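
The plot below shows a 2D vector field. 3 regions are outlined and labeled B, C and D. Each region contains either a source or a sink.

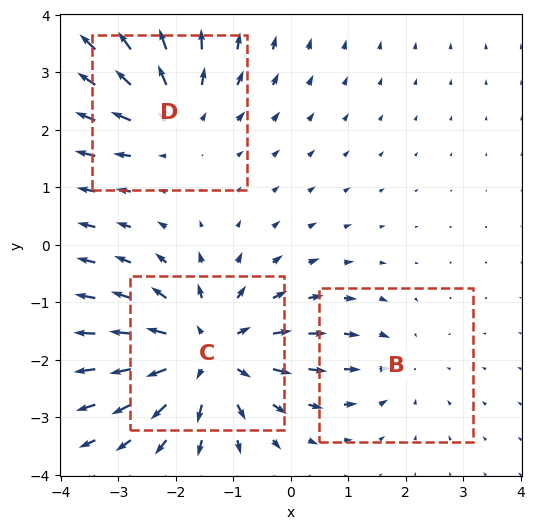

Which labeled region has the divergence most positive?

C

Divergence at each region's feature centre — B: about -2, C: about +4, D: about +3. Region C is most positive.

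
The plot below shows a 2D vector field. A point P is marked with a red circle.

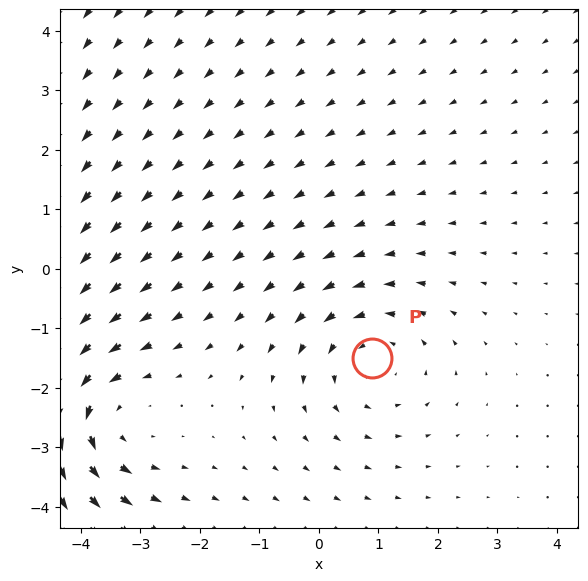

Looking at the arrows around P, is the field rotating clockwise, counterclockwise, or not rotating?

Near P at (0.9, -1.5) the arrows circulate counterclockwise. The curl (z-component) there is about +2; positive curl means counterclockwise rotation.

counterclockwise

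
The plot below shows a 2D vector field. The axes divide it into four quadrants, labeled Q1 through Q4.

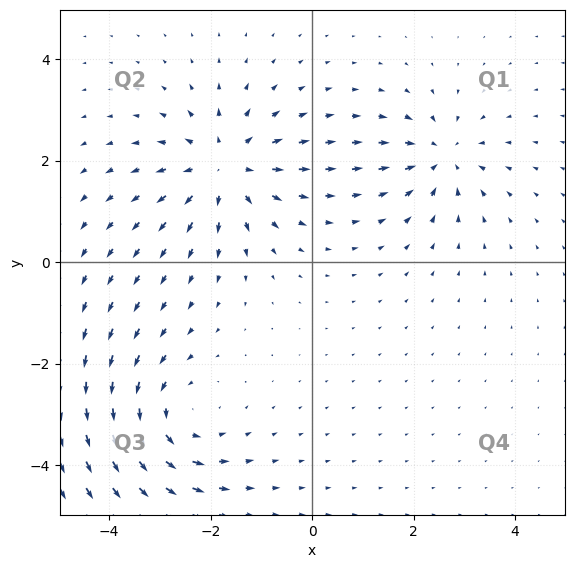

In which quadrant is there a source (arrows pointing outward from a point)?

The source sits at approximately (-1.7, 1.9), which lies in quadrant Q2. The divergence there is about +4, positive as expected for a source.

Q2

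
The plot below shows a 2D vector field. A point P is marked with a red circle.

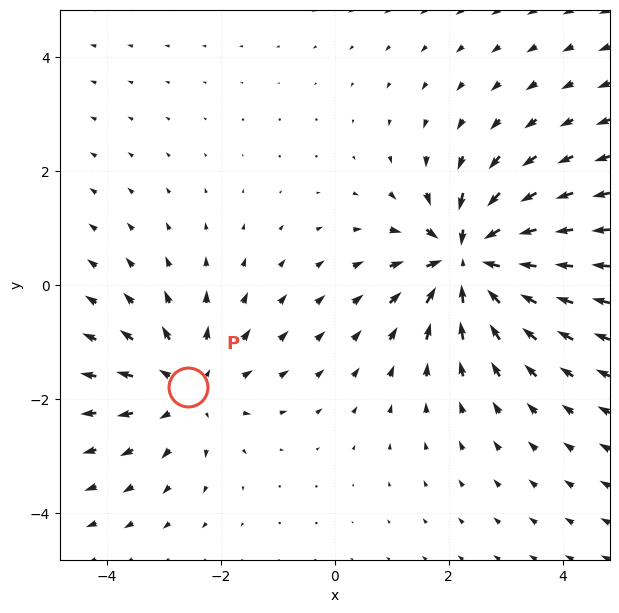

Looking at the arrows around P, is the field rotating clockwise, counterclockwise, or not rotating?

Near P at (-2.6, -1.8) the arrows show no circulation. The curl there is ≈0.

not rotating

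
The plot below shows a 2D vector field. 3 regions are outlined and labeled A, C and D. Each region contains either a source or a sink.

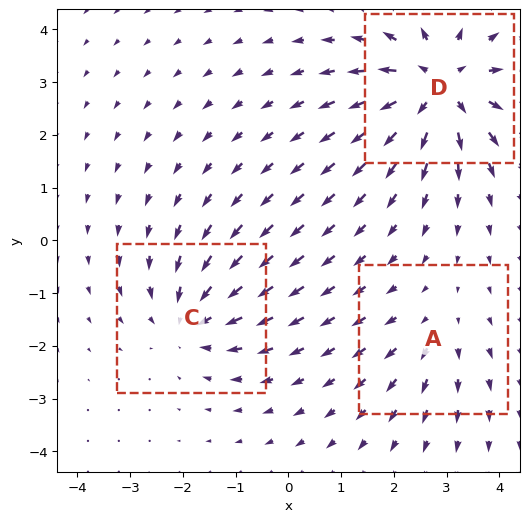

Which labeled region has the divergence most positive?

Divergence at each region's feature centre — A: about +2, C: about -3, D: about +5. Region D is most positive.

D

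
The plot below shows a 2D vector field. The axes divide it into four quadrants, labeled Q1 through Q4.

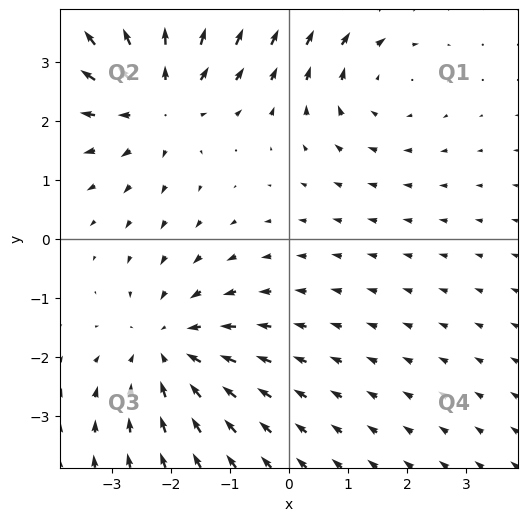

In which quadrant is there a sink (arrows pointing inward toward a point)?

Q3

The sink sits at approximately (-2.0, -1.8), which lies in quadrant Q3. The divergence there is about -3, negative as expected for a sink.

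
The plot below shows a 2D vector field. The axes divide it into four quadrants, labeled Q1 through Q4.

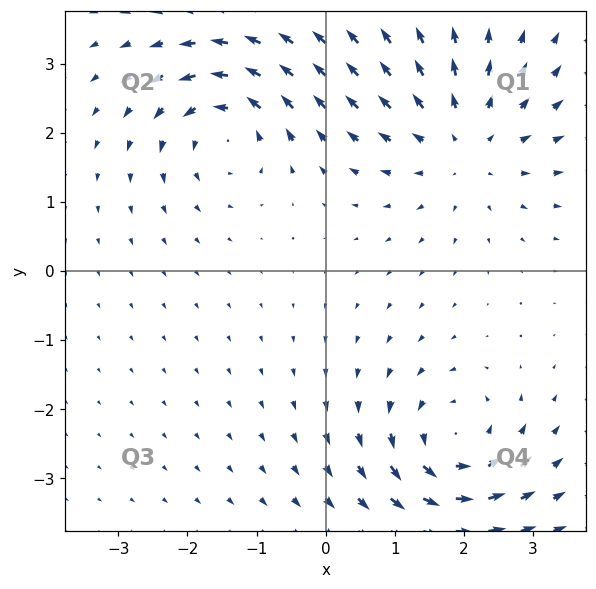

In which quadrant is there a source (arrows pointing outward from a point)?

Q1

The source sits at approximately (2.0, 1.8), which lies in quadrant Q1. The divergence there is about +4, positive as expected for a source.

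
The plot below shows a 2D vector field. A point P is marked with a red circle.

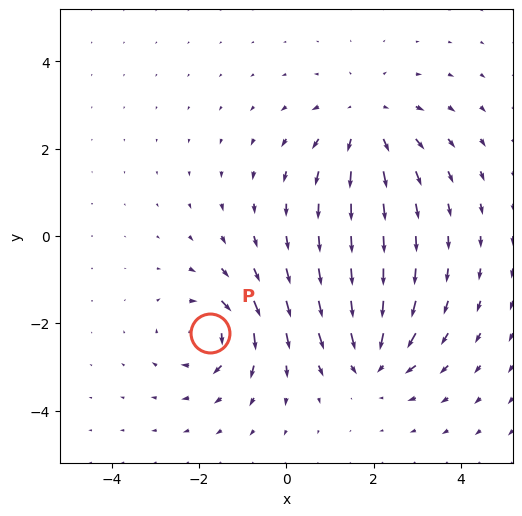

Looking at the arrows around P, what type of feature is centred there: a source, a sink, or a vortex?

At P (-1.8, -2.2) the arrows circulate clockwise. Divergence ≈0, curl about -6 — near-zero divergence with nonzero curl is a vortex.

vortex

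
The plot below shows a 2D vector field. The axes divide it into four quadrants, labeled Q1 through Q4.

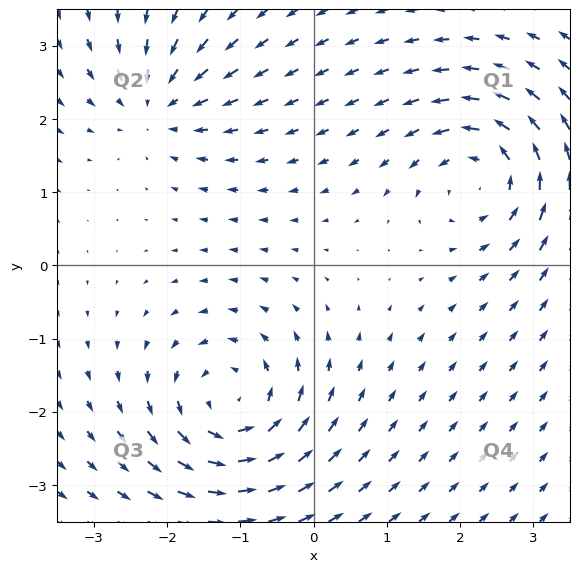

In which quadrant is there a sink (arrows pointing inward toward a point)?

Q2

The sink sits at approximately (-2.1, 2.2), which lies in quadrant Q2. The divergence there is about -4, negative as expected for a sink.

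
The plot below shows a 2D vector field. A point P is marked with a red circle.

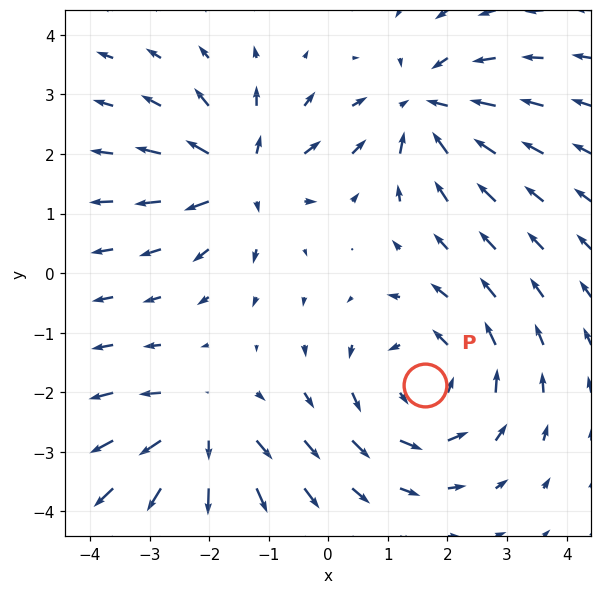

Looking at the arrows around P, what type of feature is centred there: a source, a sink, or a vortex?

At P (1.6, -1.9) the arrows circulate counterclockwise. Divergence ≈0, curl about +4 — near-zero divergence with nonzero curl is a vortex.

vortex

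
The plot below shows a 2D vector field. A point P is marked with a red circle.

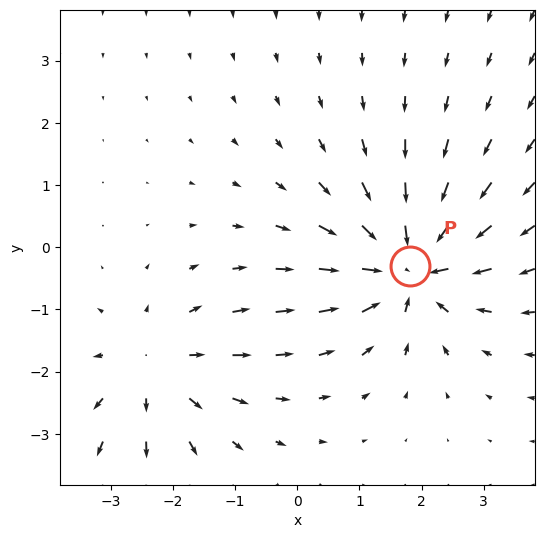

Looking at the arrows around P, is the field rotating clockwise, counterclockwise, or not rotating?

Near P at (1.8, -0.3) the arrows show no circulation. The curl there is ≈0.

not rotating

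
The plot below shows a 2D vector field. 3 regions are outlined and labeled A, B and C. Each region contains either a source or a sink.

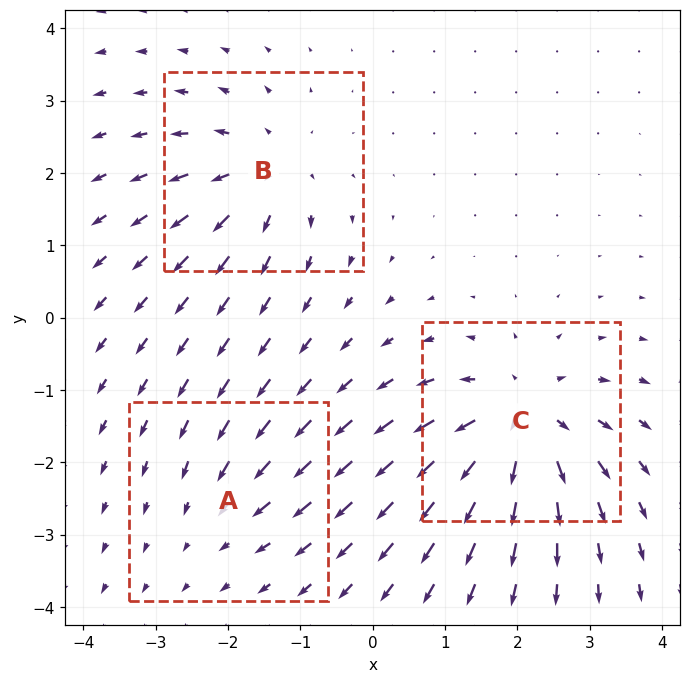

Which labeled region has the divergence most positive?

C

Divergence at each region's feature centre — A: about -2, B: about +4, C: about +6. Region C is most positive.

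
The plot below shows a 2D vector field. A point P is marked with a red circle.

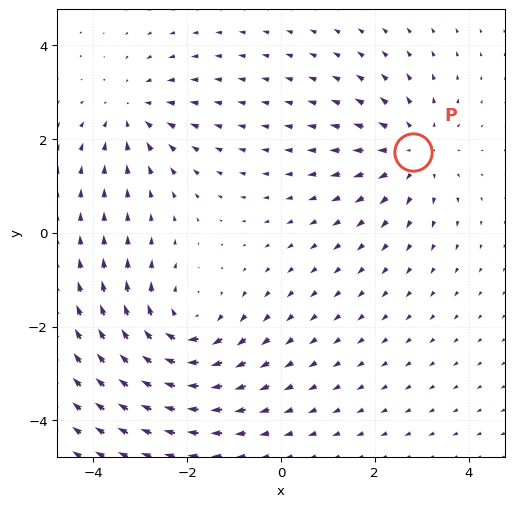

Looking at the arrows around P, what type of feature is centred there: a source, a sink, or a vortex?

source

At P (2.8, 1.7) the arrows spread outward. Divergence about +3, curl ≈0 — positive divergence with near-zero curl is a source.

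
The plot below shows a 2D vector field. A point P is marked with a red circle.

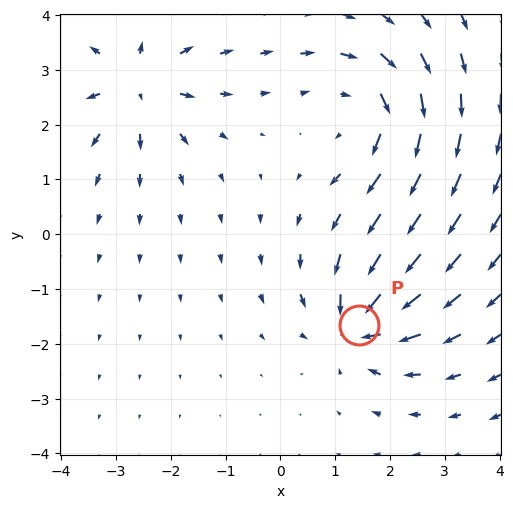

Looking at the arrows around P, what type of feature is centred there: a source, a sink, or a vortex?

sink

At P (1.4, -1.7) the arrows converge inward. Divergence about -5, curl ≈0 — negative divergence with near-zero curl is a sink.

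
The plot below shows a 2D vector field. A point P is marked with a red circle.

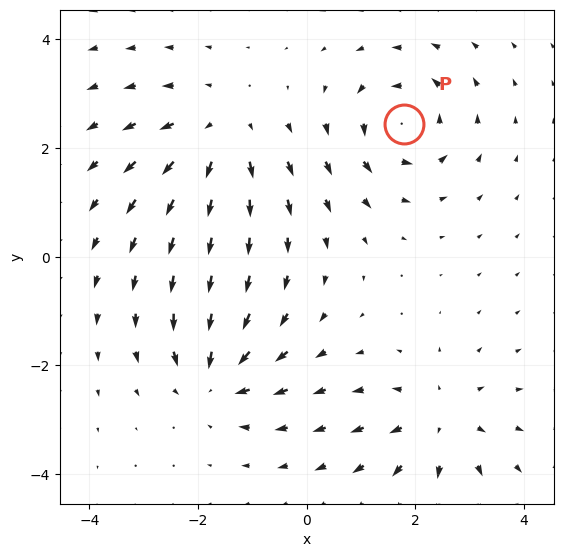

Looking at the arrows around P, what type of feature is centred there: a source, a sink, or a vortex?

vortex

At P (1.8, 2.4) the arrows circulate counterclockwise. Divergence ≈0, curl about +5 — near-zero divergence with nonzero curl is a vortex.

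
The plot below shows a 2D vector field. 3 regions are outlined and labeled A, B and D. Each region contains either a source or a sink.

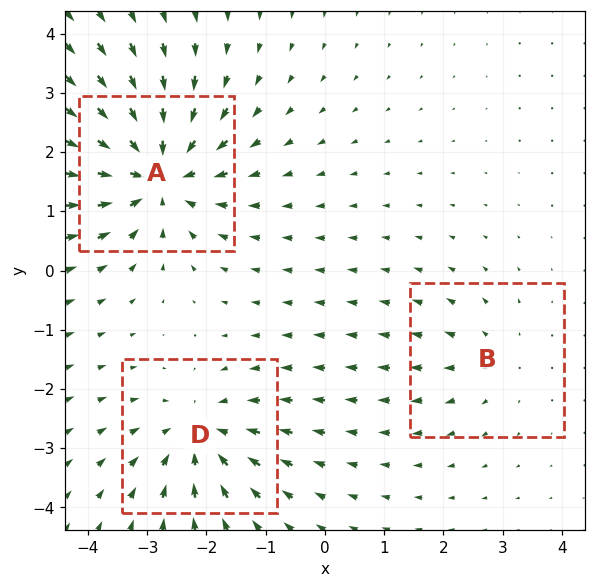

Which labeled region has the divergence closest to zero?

B

Divergence at each region's feature centre — A: about -5, B: about +2, D: about -4. Region B is closest to zero.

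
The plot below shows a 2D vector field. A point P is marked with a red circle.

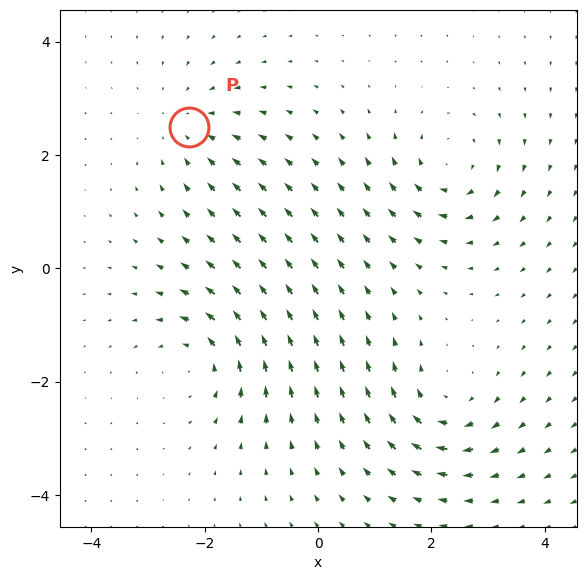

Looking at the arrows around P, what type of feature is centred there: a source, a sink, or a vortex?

sink

At P (-2.3, 2.5) the arrows converge inward. Divergence about -4, curl ≈0 — negative divergence with near-zero curl is a sink.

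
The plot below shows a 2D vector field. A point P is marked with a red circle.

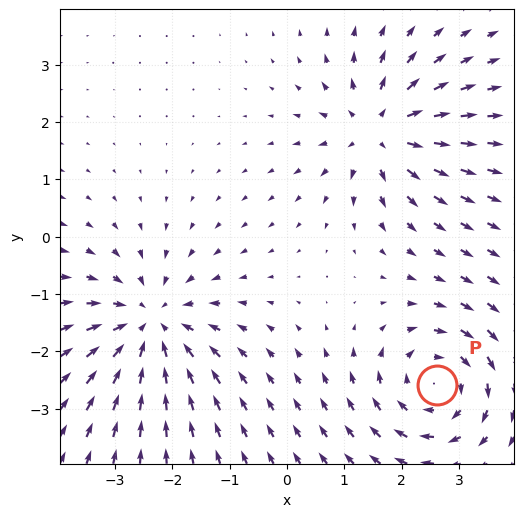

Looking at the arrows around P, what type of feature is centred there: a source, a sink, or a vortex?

vortex

At P (2.6, -2.6) the arrows circulate clockwise. Divergence ≈0, curl about -5 — near-zero divergence with nonzero curl is a vortex.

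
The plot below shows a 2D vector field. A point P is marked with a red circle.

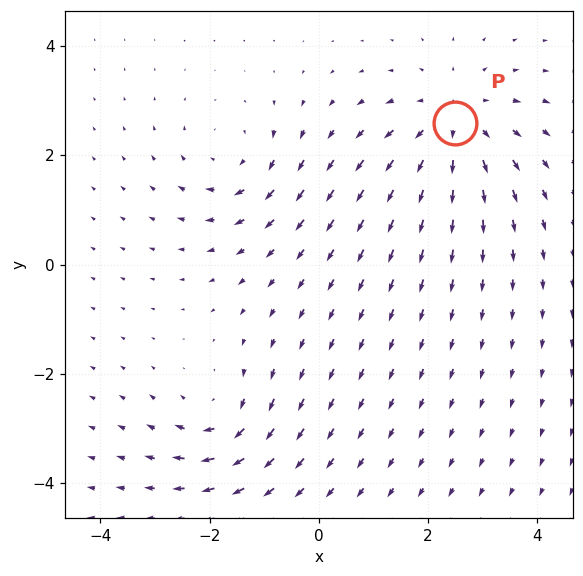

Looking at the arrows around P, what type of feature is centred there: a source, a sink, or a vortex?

source

At P (2.5, 2.6) the arrows spread outward. Divergence about +4, curl ≈0 — positive divergence with near-zero curl is a source.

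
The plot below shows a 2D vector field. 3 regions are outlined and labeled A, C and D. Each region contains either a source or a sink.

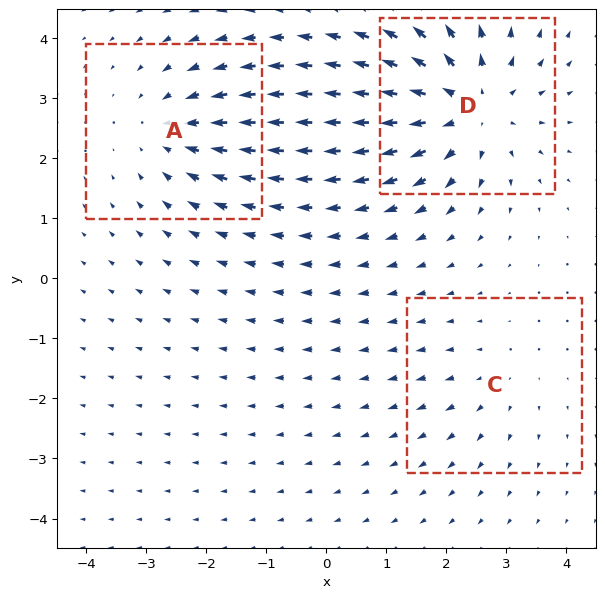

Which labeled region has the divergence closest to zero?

Divergence at each region's feature centre — A: about -3, C: about +2, D: about +5. Region C is closest to zero.

C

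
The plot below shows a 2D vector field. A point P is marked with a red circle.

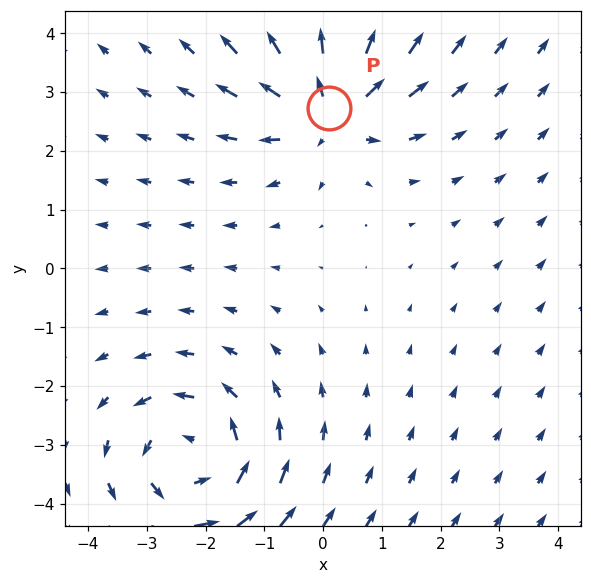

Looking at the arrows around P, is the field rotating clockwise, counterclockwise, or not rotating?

Near P at (0.1, 2.7) the arrows show no circulation. The curl there is ≈0.

not rotating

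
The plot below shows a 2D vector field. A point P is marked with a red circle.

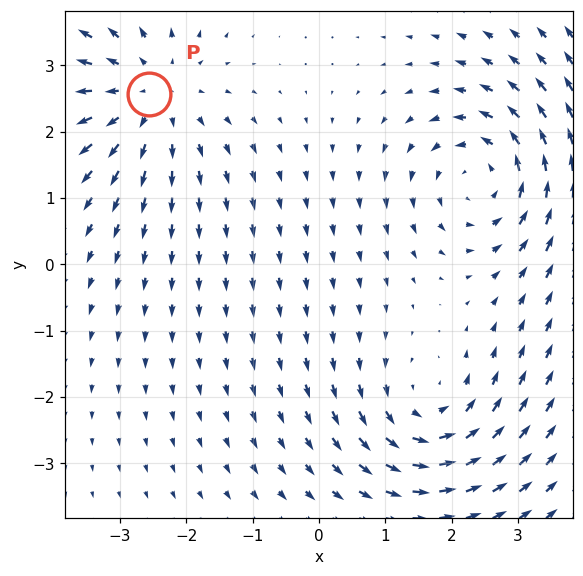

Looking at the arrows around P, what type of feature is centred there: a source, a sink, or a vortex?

source

At P (-2.6, 2.6) the arrows spread outward. Divergence about +4, curl ≈0 — positive divergence with near-zero curl is a source.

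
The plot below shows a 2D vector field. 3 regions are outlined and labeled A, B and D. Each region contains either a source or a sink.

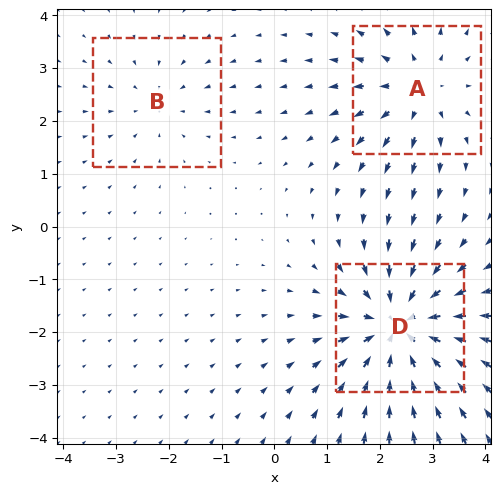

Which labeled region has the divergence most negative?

Divergence at each region's feature centre — A: about +3, B: about -2, D: about -5. Region D is most negative.

D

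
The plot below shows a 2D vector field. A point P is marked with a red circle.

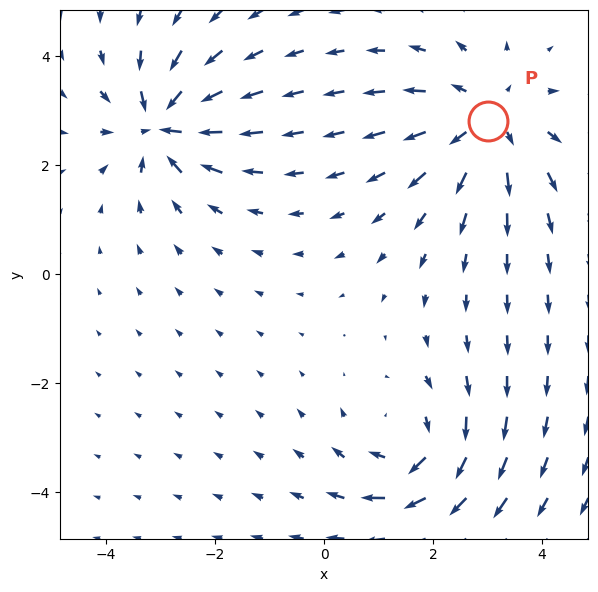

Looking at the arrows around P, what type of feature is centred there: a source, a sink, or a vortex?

source

At P (3.0, 2.8) the arrows spread outward. Divergence about +5, curl ≈0 — positive divergence with near-zero curl is a source.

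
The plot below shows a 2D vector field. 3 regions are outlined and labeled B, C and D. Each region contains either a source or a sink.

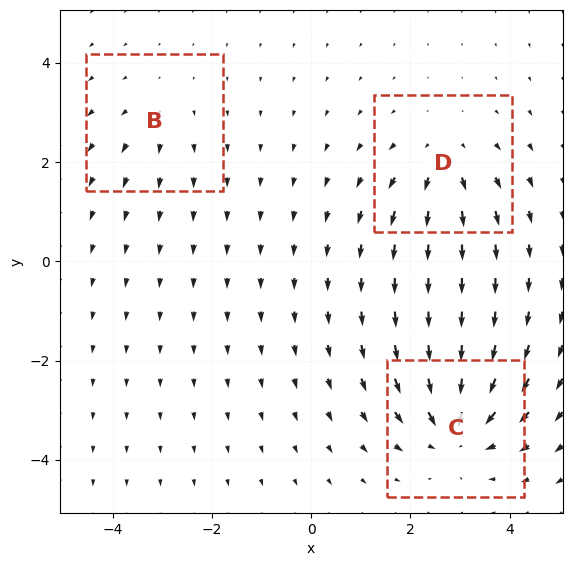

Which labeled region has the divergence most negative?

C

Divergence at each region's feature centre — B: about +2, C: about -5, D: about +3. Region C is most negative.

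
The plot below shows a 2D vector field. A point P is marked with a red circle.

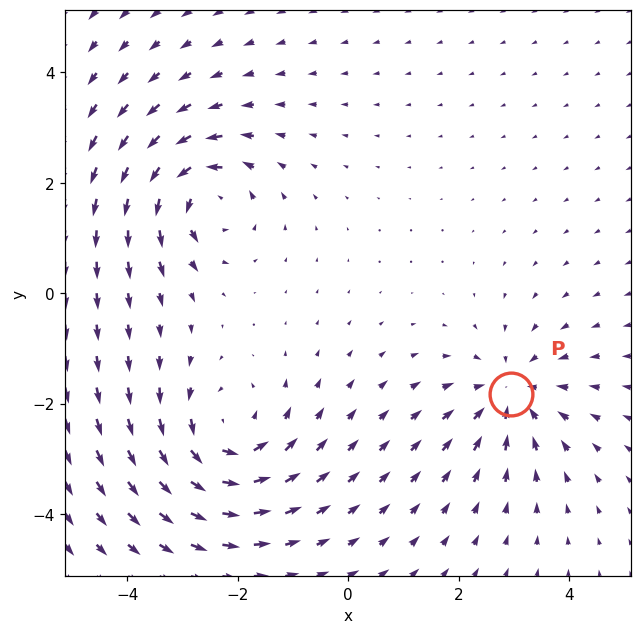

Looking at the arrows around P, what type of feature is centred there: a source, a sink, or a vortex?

At P (2.9, -1.8) the arrows converge inward. Divergence about -4, curl ≈0 — negative divergence with near-zero curl is a sink.

sink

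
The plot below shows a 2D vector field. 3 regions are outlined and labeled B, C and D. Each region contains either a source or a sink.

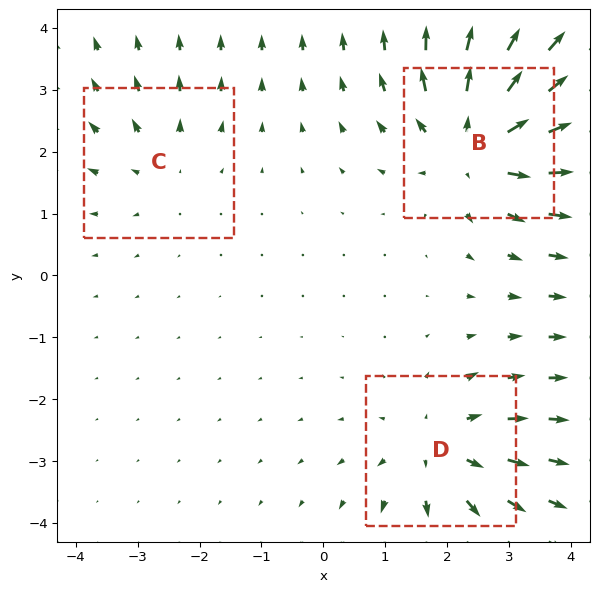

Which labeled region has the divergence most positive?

Divergence at each region's feature centre — B: about +5, C: about +2, D: about +3. Region B is most positive.

B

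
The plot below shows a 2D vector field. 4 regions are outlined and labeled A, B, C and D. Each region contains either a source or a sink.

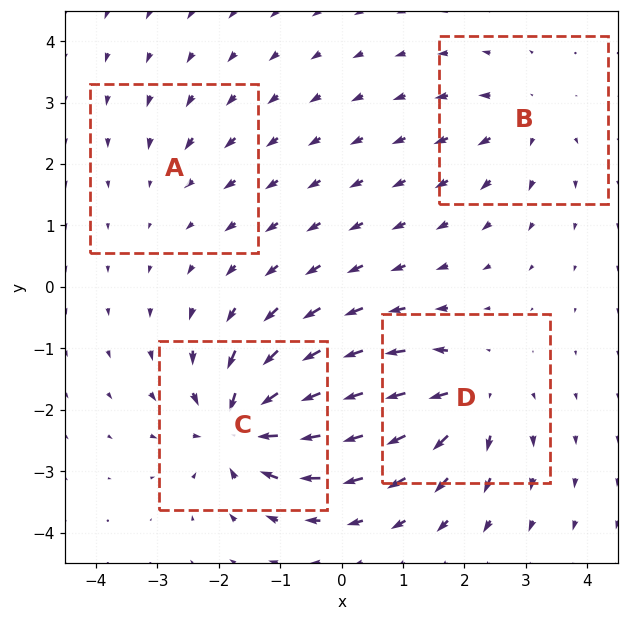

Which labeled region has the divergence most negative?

Divergence at each region's feature centre — A: about -2, B: about +4, C: about -9, D: about +6. Region C is most negative.

C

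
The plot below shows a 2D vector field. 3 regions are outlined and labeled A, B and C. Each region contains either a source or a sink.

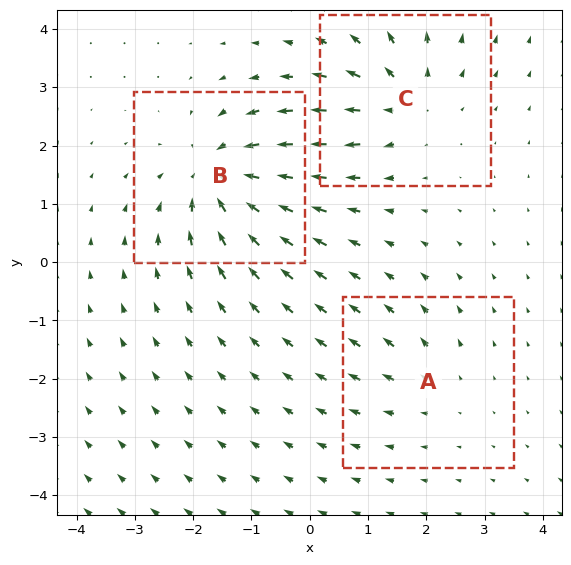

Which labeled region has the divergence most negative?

Divergence at each region's feature centre — A: about +2, B: about -5, C: about +4. Region B is most negative.

B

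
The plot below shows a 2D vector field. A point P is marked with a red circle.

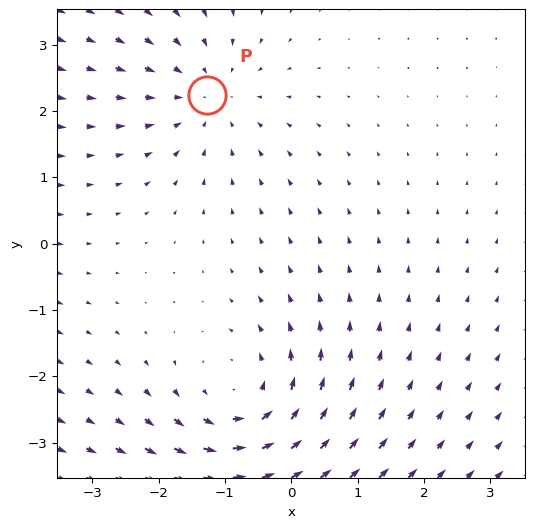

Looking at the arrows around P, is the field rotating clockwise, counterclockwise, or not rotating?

Near P at (-1.3, 2.2) the arrows show no circulation. The curl there is ≈0.

not rotating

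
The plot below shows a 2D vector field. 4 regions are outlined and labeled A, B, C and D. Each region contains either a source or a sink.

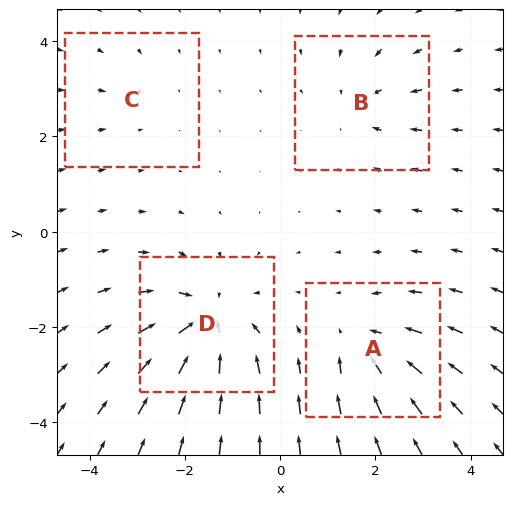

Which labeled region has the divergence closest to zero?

C

Divergence at each region's feature centre — A: about -5, B: about -3, C: about -2, D: about -7. Region C is closest to zero.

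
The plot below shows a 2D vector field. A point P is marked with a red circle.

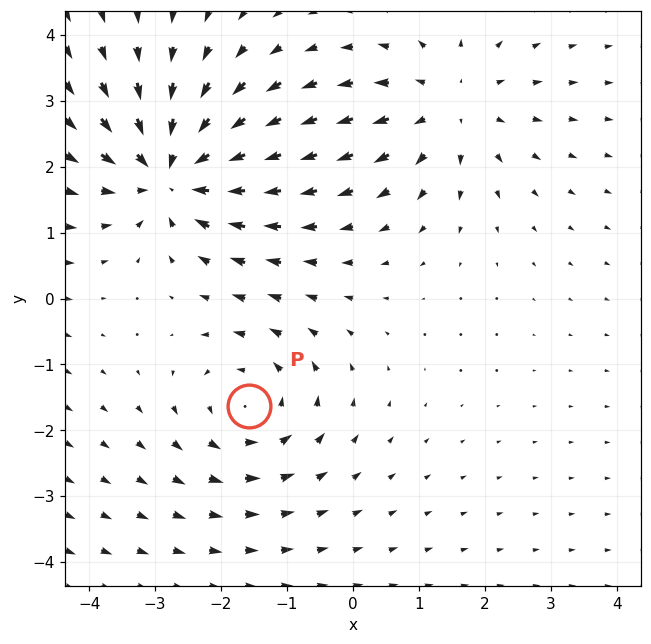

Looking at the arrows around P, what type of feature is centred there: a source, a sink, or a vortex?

vortex

At P (-1.6, -1.6) the arrows circulate counterclockwise. Divergence ≈0, curl about +3 — near-zero divergence with nonzero curl is a vortex.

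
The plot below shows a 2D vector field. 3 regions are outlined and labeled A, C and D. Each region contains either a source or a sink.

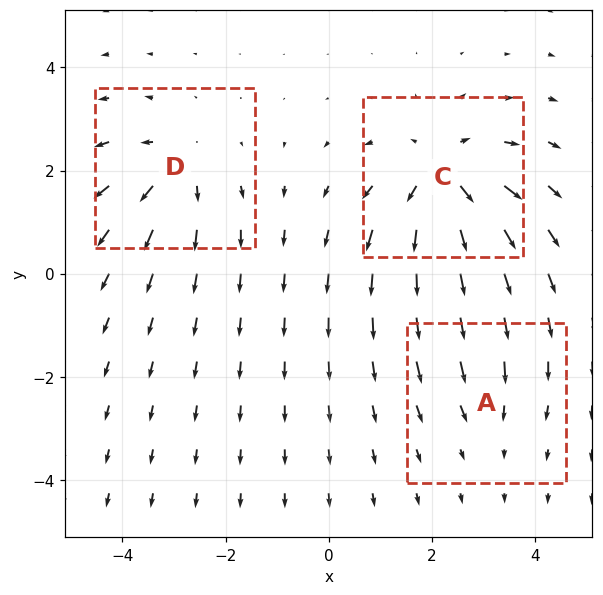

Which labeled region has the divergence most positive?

C

Divergence at each region's feature centre — A: about -2, C: about +5, D: about +3. Region C is most positive.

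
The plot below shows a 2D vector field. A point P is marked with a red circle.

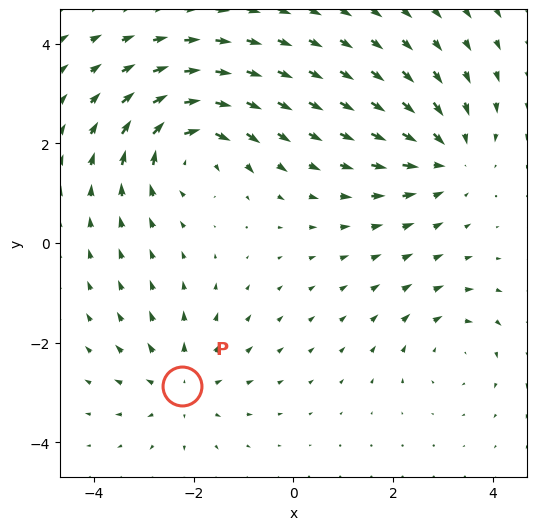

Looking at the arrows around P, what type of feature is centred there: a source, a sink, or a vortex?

source

At P (-2.2, -2.9) the arrows spread outward. Divergence about +3, curl ≈0 — positive divergence with near-zero curl is a source.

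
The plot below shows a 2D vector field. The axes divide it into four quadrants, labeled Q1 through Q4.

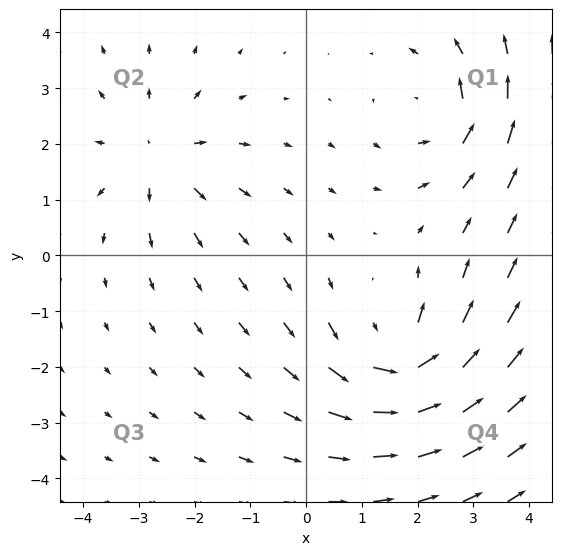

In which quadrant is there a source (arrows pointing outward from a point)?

The source sits at approximately (-2.7, 1.8), which lies in quadrant Q2. The divergence there is about +4, positive as expected for a source.

Q2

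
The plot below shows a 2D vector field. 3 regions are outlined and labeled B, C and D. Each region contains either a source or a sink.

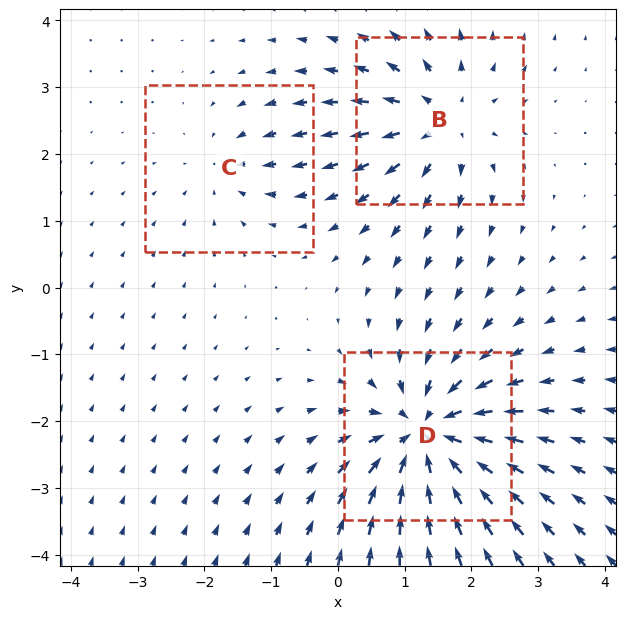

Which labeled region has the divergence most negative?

Divergence at each region's feature centre — B: about +4, C: about -2, D: about -6. Region D is most negative.

D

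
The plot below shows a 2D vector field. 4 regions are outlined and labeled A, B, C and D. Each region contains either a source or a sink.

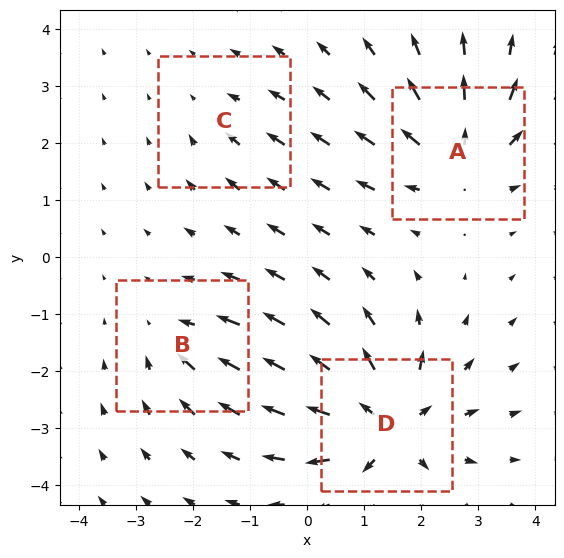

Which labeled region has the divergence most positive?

D

Divergence at each region's feature centre — A: about +6, B: about -4, C: about -2, D: about +8. Region D is most positive.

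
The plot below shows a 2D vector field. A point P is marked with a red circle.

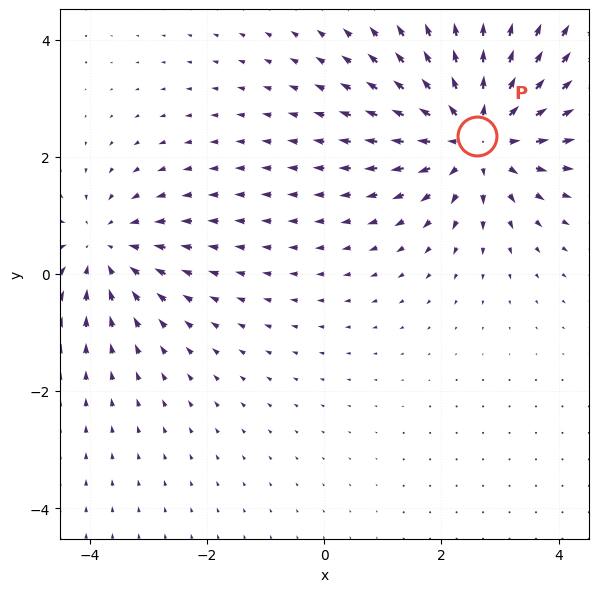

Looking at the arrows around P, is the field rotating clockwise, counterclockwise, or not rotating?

not rotating

Near P at (2.6, 2.4) the arrows show no circulation. The curl there is ≈0.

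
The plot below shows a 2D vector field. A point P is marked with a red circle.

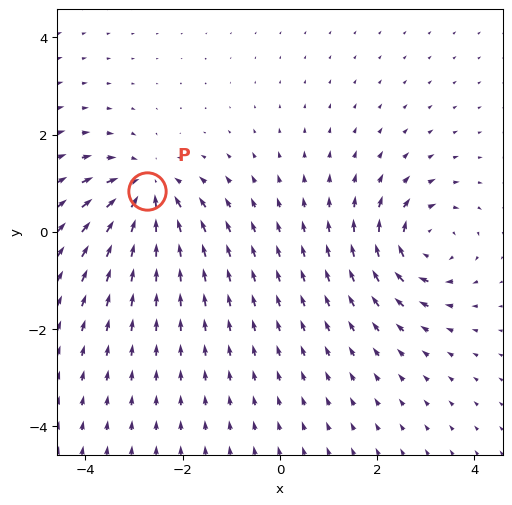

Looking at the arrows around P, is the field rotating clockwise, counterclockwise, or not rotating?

Near P at (-2.7, 0.8) the arrows show no circulation. The curl there is ≈0.

not rotating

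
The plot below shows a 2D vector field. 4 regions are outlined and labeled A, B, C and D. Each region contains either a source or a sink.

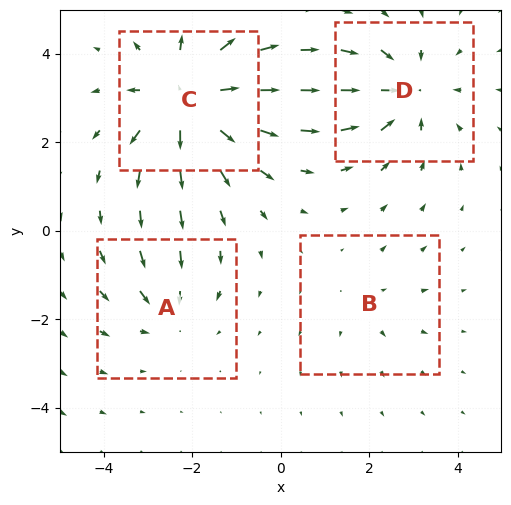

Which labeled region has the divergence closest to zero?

Divergence at each region's feature centre — A: about -3, B: about +2, C: about +7, D: about -5. Region B is closest to zero.

B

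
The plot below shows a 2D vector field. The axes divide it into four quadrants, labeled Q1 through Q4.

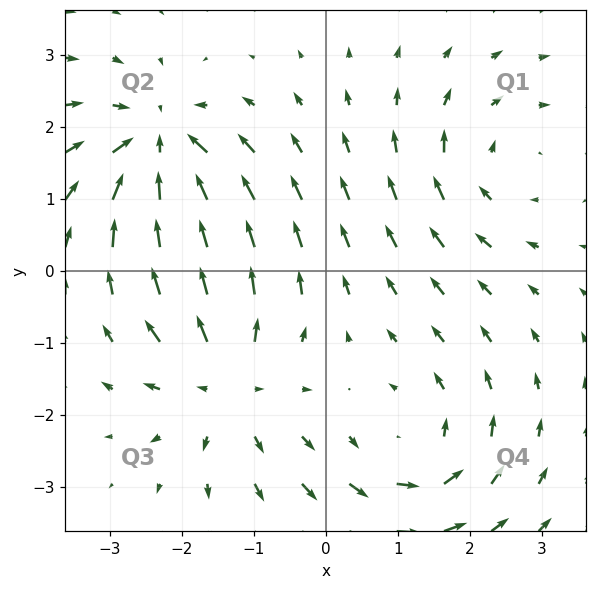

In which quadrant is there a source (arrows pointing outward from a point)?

Q3

The source sits at approximately (-1.4, -1.5), which lies in quadrant Q3. The divergence there is about +5, positive as expected for a source.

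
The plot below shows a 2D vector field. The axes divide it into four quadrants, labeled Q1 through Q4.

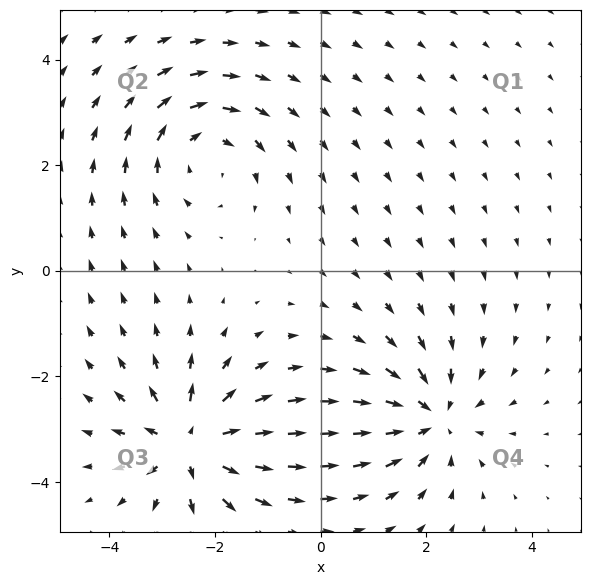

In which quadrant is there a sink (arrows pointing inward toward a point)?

The sink sits at approximately (2.1, -2.8), which lies in quadrant Q4. The divergence there is about -4, negative as expected for a sink.

Q4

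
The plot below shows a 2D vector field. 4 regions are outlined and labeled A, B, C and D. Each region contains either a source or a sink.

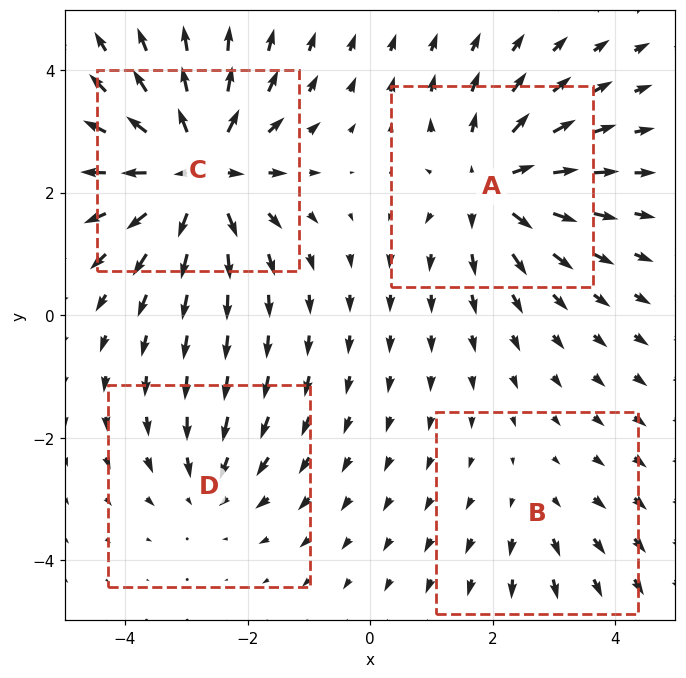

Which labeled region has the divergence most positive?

C

Divergence at each region's feature centre — A: about +6, B: about +2, C: about +8, D: about -3. Region C is most positive.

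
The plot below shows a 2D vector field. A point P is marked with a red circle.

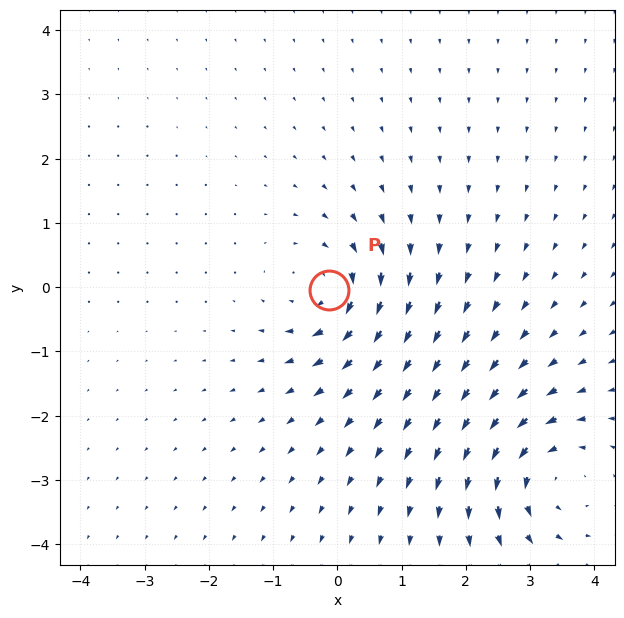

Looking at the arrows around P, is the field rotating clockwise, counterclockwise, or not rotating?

clockwise

Near P at (-0.1, -0.0) the arrows circulate clockwise. The curl (z-component) there is about -5; negative curl means clockwise rotation.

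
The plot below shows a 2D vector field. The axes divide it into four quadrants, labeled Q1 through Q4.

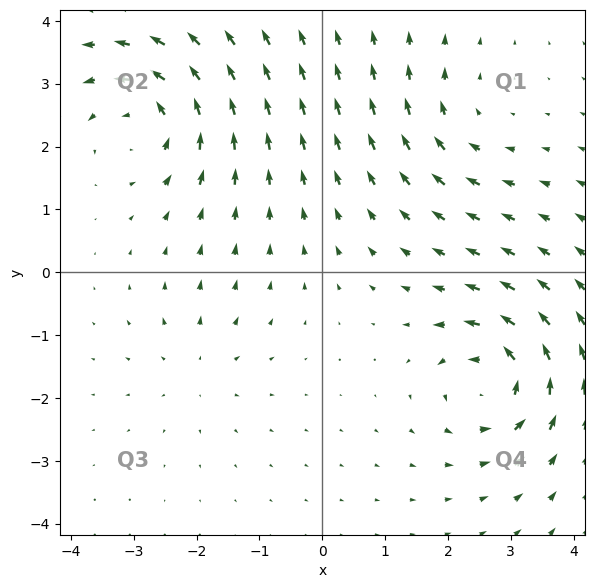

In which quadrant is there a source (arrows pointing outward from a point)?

The source sits at approximately (-2.0, -1.5), which lies in quadrant Q3. The divergence there is about +3, positive as expected for a source.

Q3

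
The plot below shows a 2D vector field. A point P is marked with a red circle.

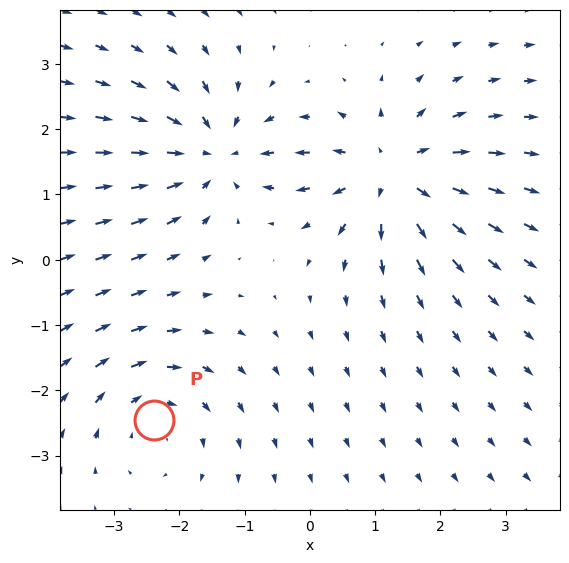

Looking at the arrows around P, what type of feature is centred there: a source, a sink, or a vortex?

vortex

At P (-2.4, -2.5) the arrows circulate clockwise. Divergence ≈0, curl about -3 — near-zero divergence with nonzero curl is a vortex.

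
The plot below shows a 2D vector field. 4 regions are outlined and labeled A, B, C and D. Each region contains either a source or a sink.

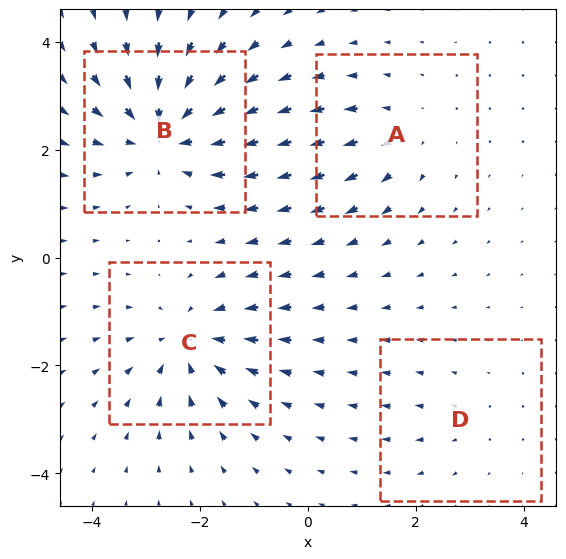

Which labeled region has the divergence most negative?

B

Divergence at each region's feature centre — A: about +3, B: about -6, C: about -5, D: about +2. Region B is most negative.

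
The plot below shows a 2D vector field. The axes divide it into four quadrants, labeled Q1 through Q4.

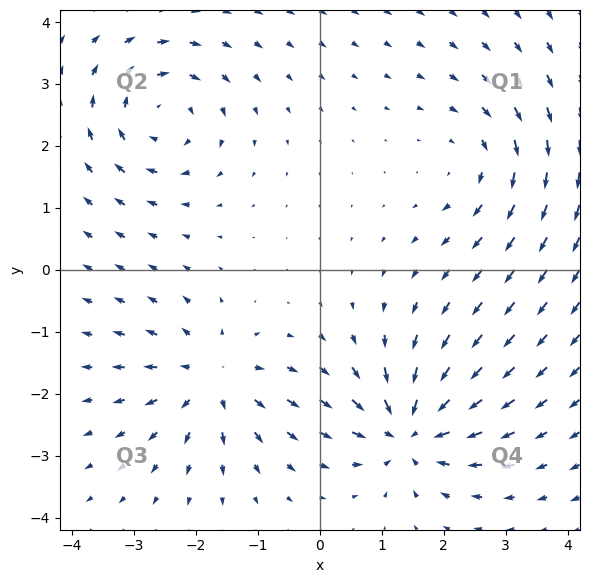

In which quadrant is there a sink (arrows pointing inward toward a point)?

Q4

The sink sits at approximately (1.4, -2.6), which lies in quadrant Q4. The divergence there is about -7, negative as expected for a sink.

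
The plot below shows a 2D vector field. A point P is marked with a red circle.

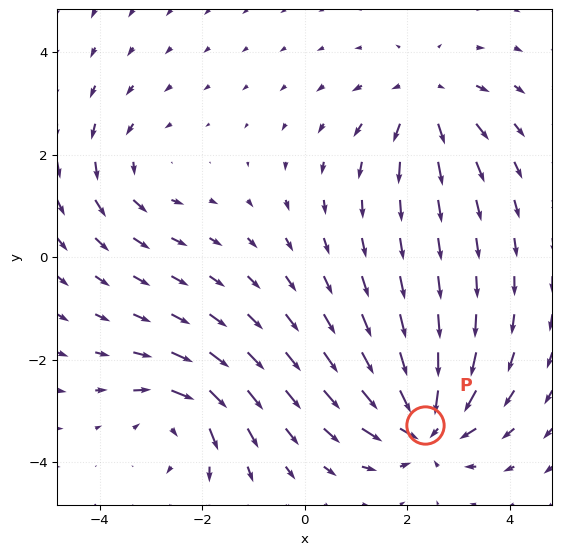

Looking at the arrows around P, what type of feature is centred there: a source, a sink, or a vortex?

sink

At P (2.3, -3.3) the arrows converge inward. Divergence about -6, curl ≈0 — negative divergence with near-zero curl is a sink.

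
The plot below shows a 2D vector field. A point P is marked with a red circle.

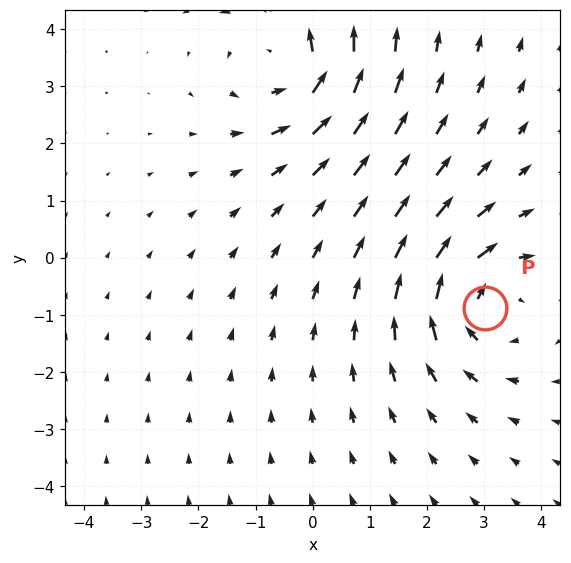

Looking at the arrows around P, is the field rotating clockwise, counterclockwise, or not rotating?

clockwise

Near P at (3.0, -0.9) the arrows circulate clockwise. The curl (z-component) there is about -4; negative curl means clockwise rotation.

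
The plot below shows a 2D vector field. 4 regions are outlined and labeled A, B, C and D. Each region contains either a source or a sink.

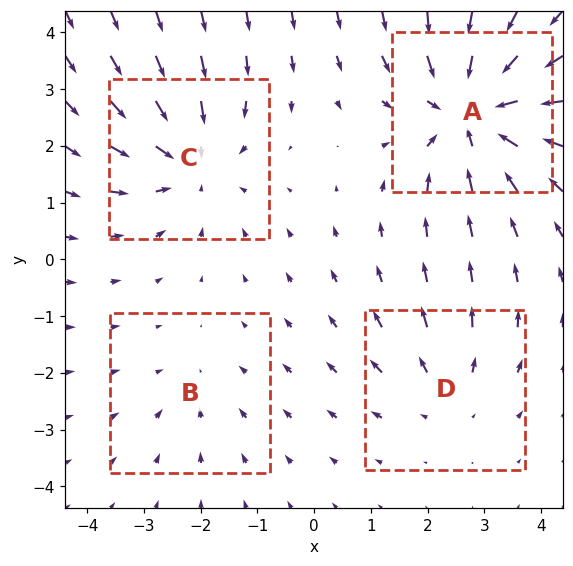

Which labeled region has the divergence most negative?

A

Divergence at each region's feature centre — A: about -6, B: about -2, C: about -4, D: about +3. Region A is most negative.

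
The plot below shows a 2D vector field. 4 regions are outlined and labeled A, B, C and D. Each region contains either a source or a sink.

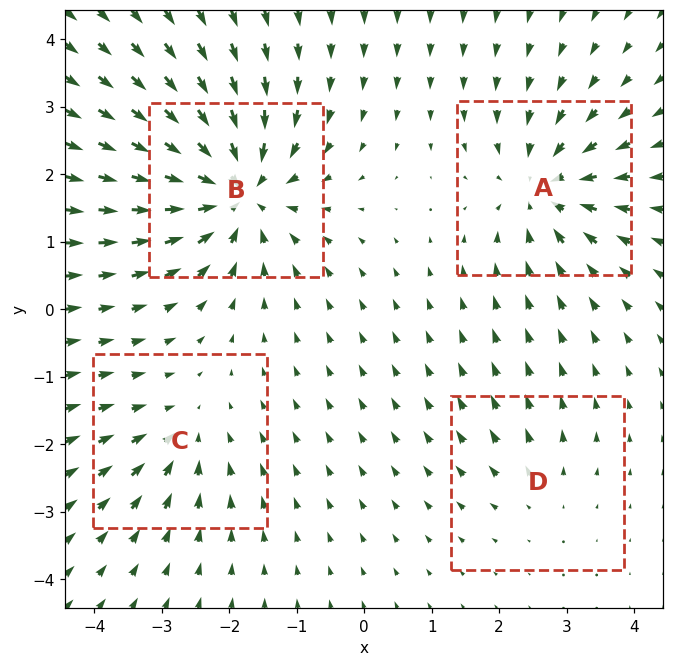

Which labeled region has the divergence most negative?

B

Divergence at each region's feature centre — A: about -6, B: about -8, C: about -4, D: about +2. Region B is most negative.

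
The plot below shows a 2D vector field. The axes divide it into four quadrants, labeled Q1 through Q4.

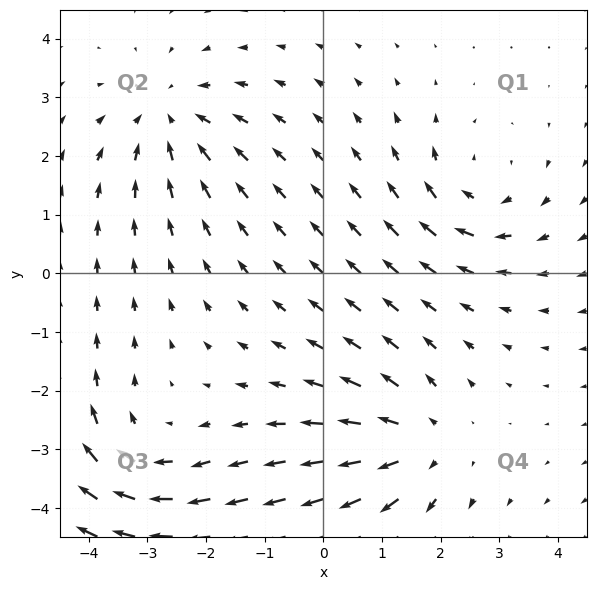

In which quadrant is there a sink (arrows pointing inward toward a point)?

The sink sits at approximately (-2.6, 2.6), which lies in quadrant Q2. The divergence there is about -3, negative as expected for a sink.

Q2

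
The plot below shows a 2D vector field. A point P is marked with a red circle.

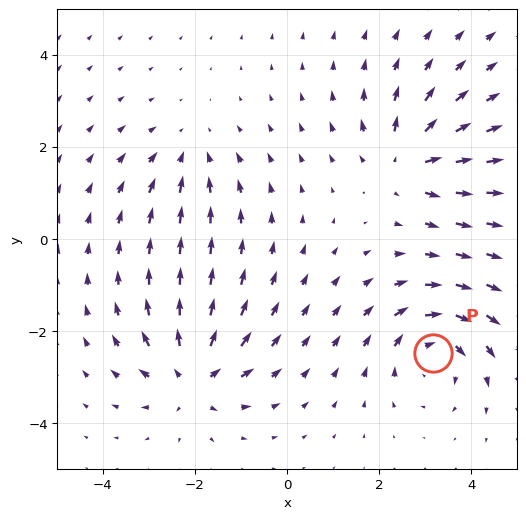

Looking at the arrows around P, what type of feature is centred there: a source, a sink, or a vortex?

vortex

At P (3.2, -2.5) the arrows circulate clockwise. Divergence ≈0, curl about -5 — near-zero divergence with nonzero curl is a vortex.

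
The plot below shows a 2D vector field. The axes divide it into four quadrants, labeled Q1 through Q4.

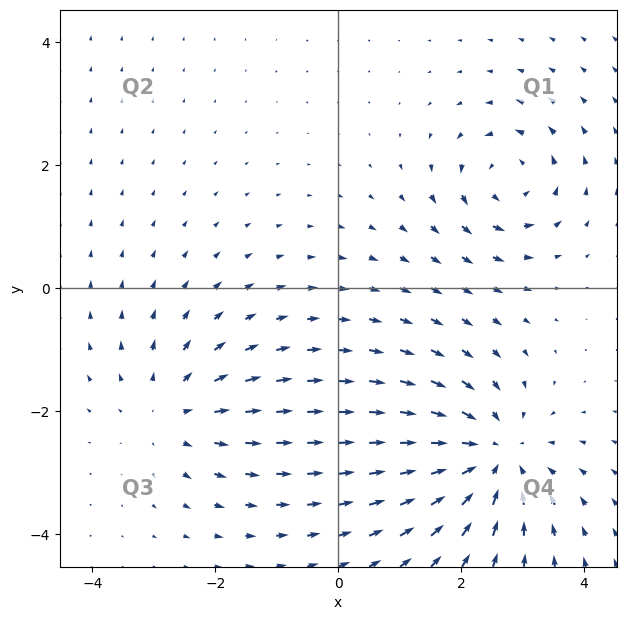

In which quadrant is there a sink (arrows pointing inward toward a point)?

Q4

The sink sits at approximately (2.5, -2.7), which lies in quadrant Q4. The divergence there is about -4, negative as expected for a sink.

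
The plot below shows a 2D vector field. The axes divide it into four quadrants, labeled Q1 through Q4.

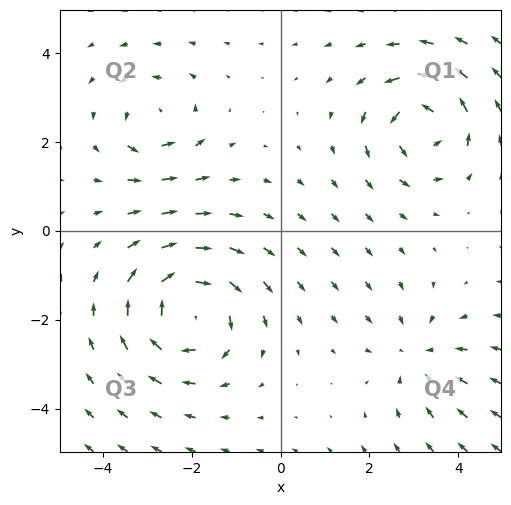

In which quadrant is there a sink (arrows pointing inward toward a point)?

The sink sits at approximately (3.1, -2.8), which lies in quadrant Q4. The divergence there is about -3, negative as expected for a sink.

Q4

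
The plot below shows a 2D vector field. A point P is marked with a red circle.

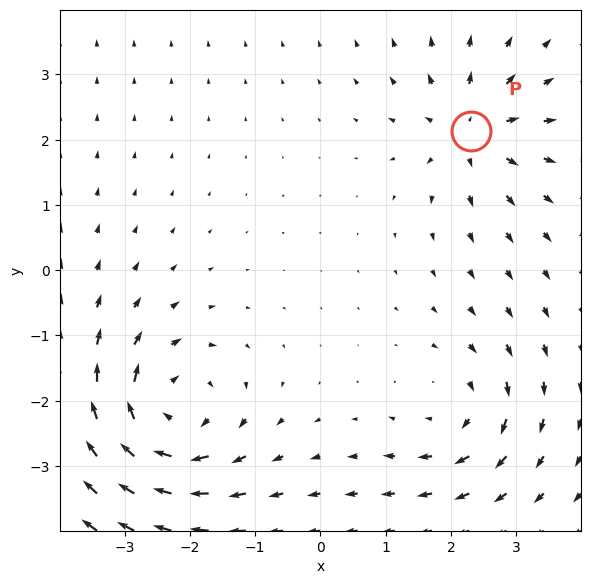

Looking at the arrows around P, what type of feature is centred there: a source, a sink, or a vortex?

source

At P (2.3, 2.1) the arrows spread outward. Divergence about +5, curl ≈0 — positive divergence with near-zero curl is a source.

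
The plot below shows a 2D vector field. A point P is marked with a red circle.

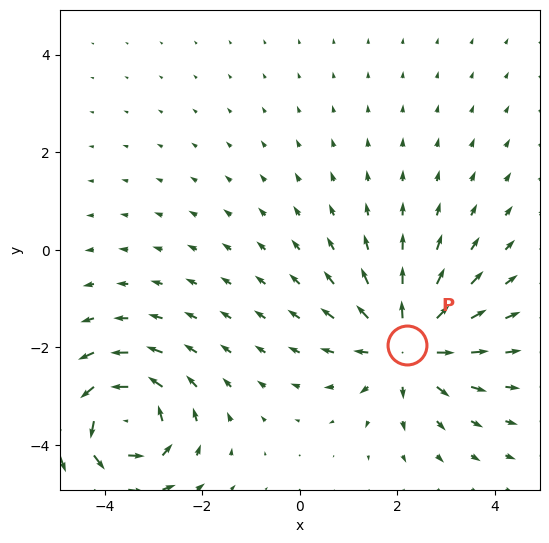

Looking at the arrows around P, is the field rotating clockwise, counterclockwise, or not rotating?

Near P at (2.2, -1.9) the arrows show no circulation. The curl there is ≈0.

not rotating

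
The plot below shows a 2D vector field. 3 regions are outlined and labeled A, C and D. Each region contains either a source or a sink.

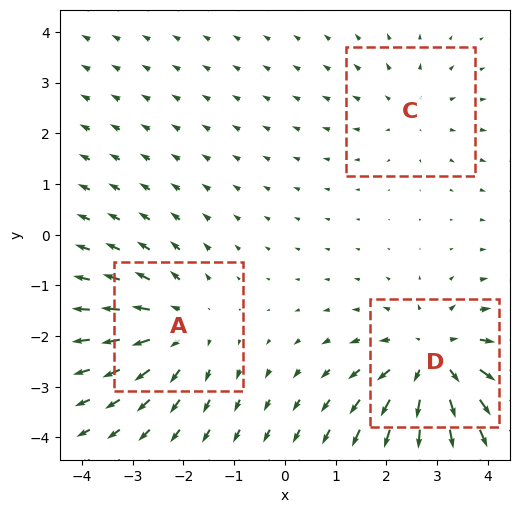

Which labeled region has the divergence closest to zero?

C

Divergence at each region's feature centre — A: about +3, C: about +2, D: about +4. Region C is closest to zero.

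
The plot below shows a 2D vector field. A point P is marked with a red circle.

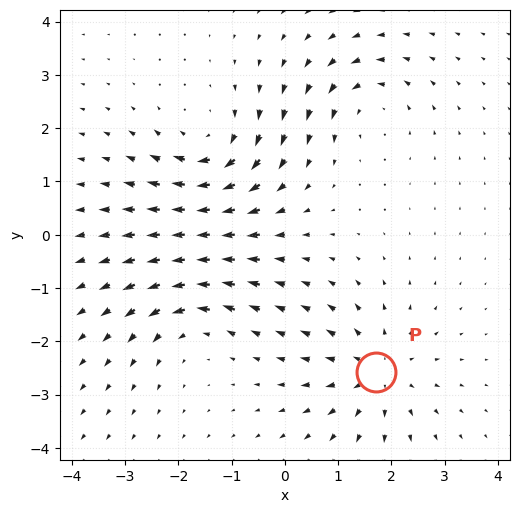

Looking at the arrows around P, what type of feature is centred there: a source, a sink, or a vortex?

source

At P (1.7, -2.6) the arrows spread outward. Divergence about +5, curl ≈0 — positive divergence with near-zero curl is a source.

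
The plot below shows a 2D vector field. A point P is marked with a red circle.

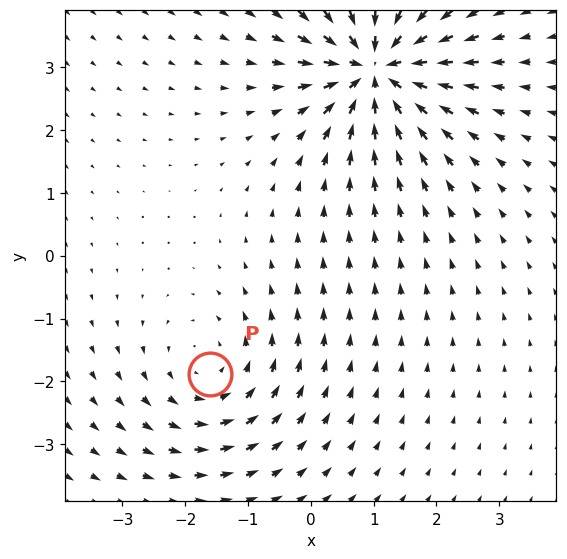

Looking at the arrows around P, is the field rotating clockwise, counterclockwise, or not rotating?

Near P at (-1.6, -1.9) the arrows circulate counterclockwise. The curl (z-component) there is about +2; positive curl means counterclockwise rotation.

counterclockwise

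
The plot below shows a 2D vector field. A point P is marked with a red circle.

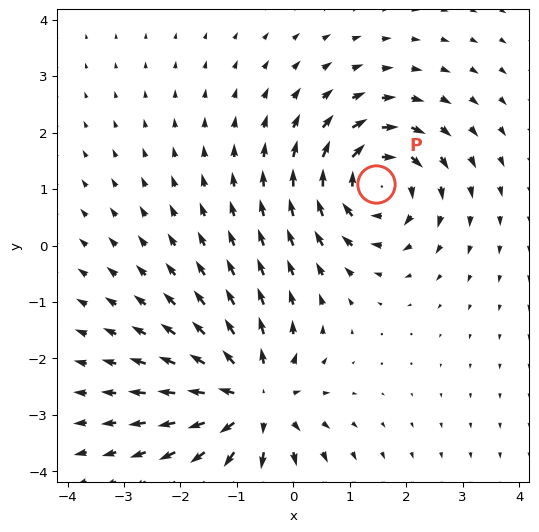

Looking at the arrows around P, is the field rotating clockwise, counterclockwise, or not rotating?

clockwise

Near P at (1.5, 1.1) the arrows circulate clockwise. The curl (z-component) there is about -5; negative curl means clockwise rotation.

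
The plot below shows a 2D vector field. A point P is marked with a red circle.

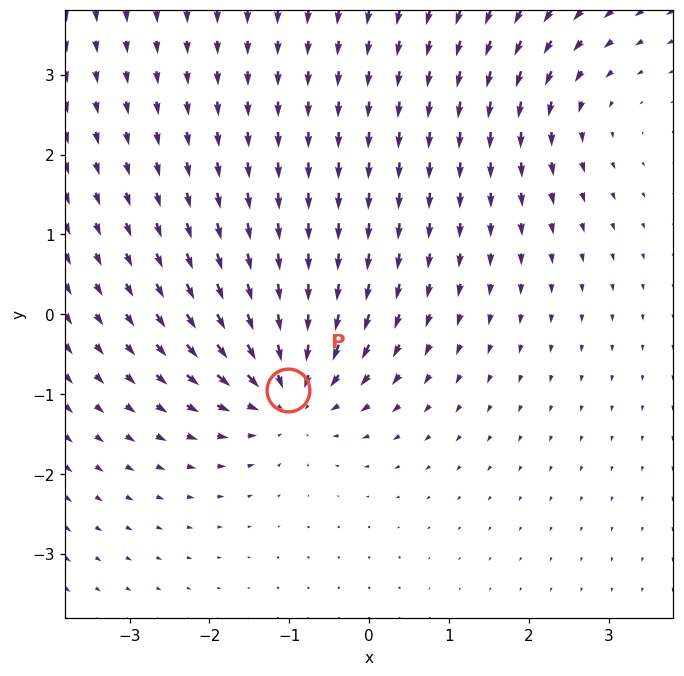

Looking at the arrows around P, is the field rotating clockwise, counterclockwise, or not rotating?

Near P at (-1.0, -1.0) the arrows show no circulation. The curl there is ≈0.

not rotating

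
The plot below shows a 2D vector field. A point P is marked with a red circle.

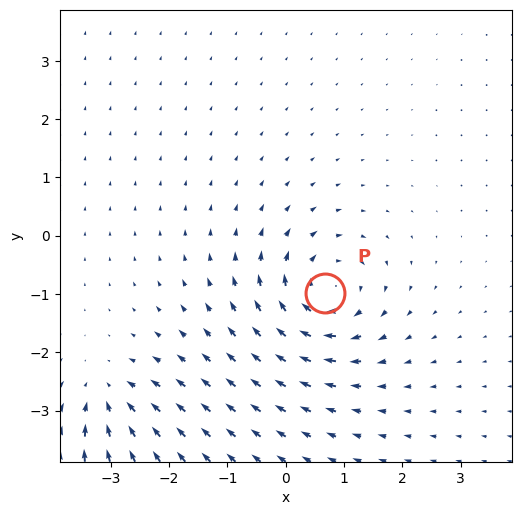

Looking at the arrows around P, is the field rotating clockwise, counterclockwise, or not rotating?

clockwise

Near P at (0.7, -1.0) the arrows circulate clockwise. The curl (z-component) there is about -6; negative curl means clockwise rotation.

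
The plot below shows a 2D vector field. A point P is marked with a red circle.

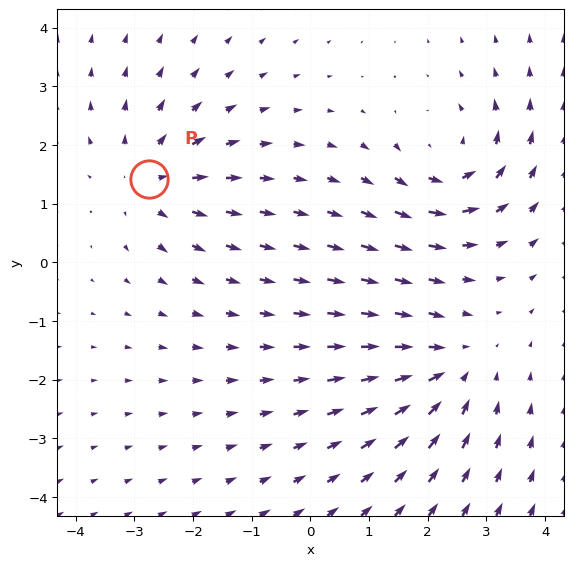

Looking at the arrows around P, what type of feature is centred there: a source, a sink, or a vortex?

source

At P (-2.8, 1.4) the arrows spread outward. Divergence about +3, curl ≈0 — positive divergence with near-zero curl is a source.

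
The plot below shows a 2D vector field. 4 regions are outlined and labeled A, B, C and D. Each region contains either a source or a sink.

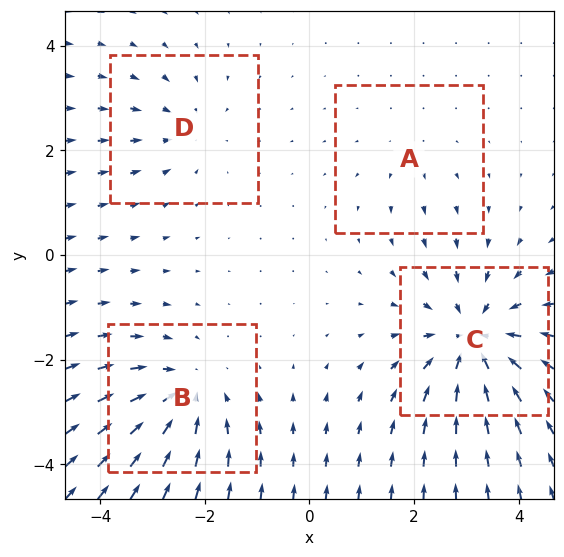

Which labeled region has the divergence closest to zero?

Divergence at each region's feature centre — A: about +2, B: about -5, C: about -6, D: about -3. Region A is closest to zero.

A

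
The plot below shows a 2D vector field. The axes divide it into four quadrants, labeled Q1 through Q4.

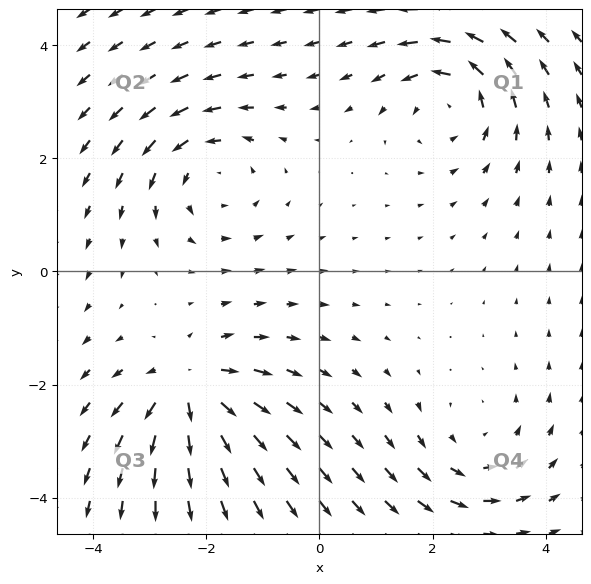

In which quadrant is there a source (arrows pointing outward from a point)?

Q3

The source sits at approximately (-2.3, -2.1), which lies in quadrant Q3. The divergence there is about +6, positive as expected for a source.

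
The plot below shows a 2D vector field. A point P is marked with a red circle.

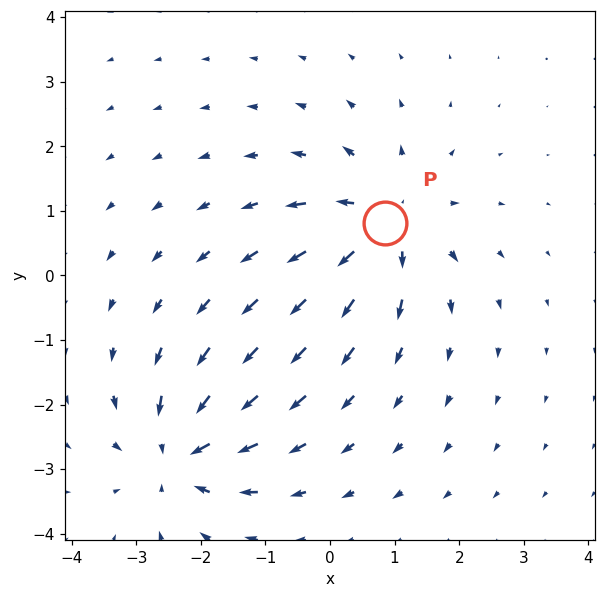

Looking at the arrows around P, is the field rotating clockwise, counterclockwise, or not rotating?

not rotating

Near P at (0.8, 0.8) the arrows show no circulation. The curl there is ≈0.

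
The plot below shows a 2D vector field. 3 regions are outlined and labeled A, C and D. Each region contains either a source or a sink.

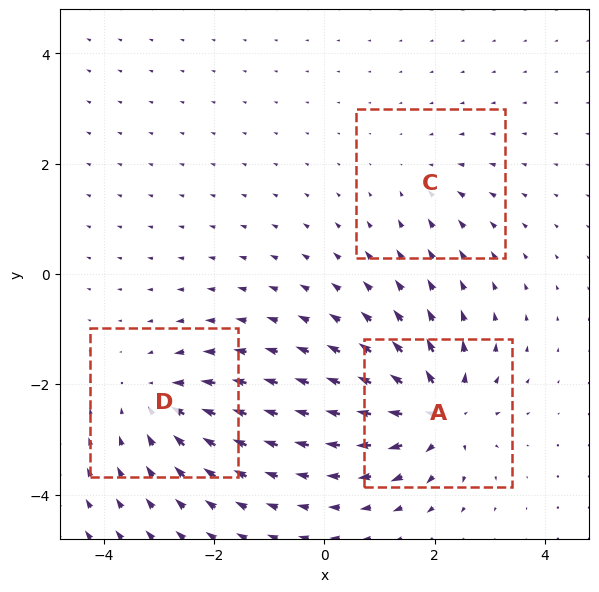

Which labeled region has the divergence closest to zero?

C

Divergence at each region's feature centre — A: about +6, C: about -2, D: about -4. Region C is closest to zero.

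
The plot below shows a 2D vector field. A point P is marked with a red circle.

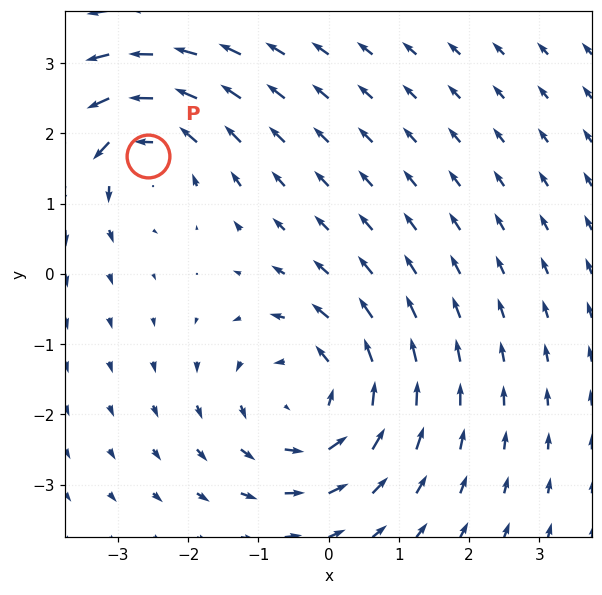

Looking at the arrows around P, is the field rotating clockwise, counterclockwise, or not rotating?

Near P at (-2.6, 1.7) the arrows circulate counterclockwise. The curl (z-component) there is about +3; positive curl means counterclockwise rotation.

counterclockwise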